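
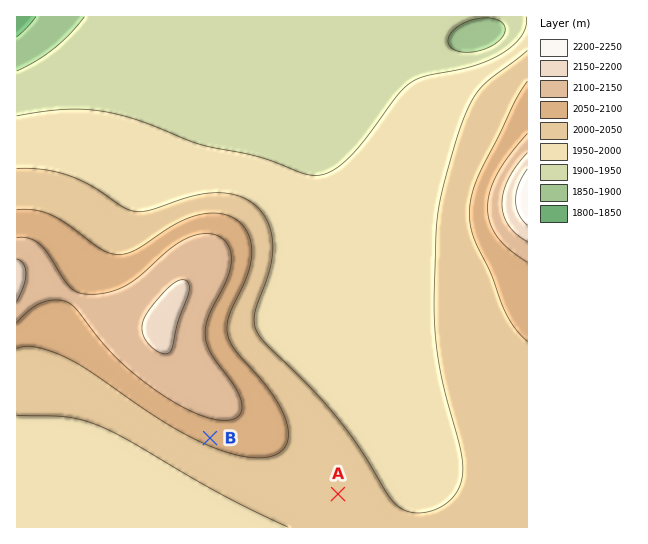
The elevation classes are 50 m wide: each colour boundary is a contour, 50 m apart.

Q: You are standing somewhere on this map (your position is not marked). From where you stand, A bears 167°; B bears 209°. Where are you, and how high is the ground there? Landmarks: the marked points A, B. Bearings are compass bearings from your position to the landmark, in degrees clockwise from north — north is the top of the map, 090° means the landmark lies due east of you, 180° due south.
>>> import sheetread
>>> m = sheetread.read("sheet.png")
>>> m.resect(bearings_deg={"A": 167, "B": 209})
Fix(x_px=291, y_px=291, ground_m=1970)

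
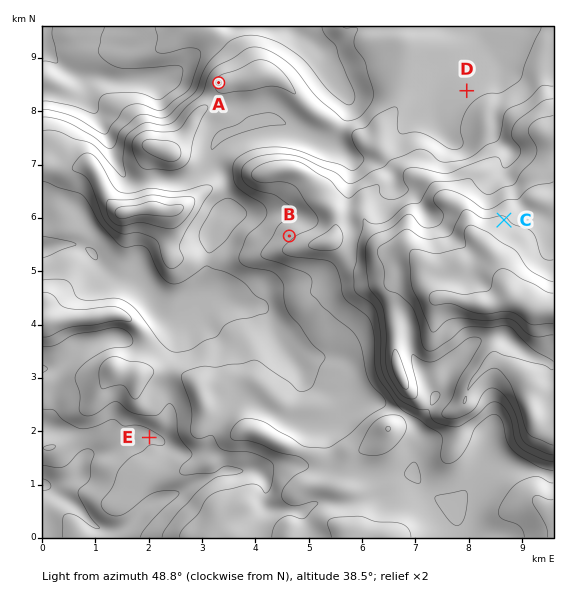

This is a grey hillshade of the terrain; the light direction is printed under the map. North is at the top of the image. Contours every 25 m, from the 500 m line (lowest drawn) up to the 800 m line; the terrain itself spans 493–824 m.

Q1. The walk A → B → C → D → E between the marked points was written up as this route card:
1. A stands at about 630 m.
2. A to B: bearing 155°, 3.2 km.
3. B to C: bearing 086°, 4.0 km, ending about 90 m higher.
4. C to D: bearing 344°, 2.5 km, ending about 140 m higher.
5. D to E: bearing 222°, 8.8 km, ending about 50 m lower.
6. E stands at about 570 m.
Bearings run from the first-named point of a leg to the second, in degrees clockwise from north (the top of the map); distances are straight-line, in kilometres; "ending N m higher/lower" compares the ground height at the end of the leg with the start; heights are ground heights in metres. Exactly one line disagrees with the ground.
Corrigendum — Line 4: it should read "ending about 140 m lower".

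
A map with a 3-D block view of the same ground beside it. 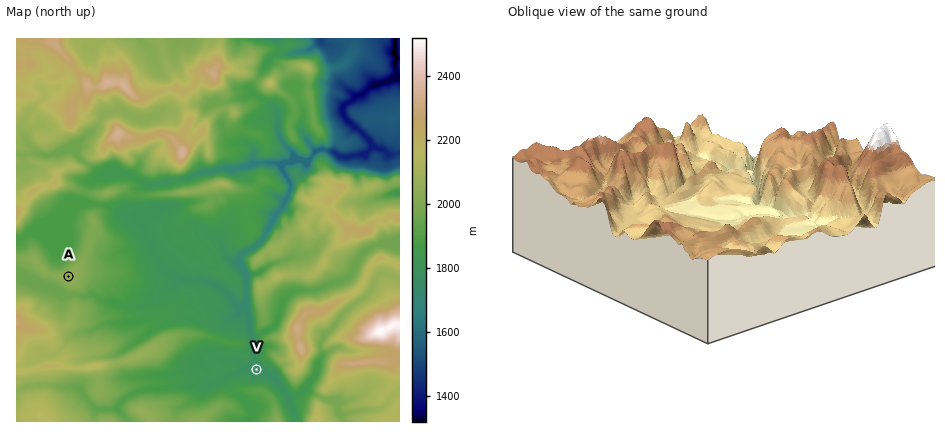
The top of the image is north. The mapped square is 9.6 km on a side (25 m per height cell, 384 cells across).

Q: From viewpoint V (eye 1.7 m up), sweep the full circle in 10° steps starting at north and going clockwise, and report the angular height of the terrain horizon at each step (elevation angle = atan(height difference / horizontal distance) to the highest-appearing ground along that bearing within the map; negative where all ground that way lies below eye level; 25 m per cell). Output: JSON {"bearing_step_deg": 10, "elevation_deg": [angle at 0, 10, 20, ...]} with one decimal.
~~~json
{"bearing_step_deg": 10, "elevation_deg": [8.1, 9.3, 12.2, 14.0, 19.5, 21.9, 24.4, 24.3, 21.2, 22.2, 18.5, 11.7, 11.6, 11.8, 6.5, 11.5, 14.7, 15.8, 15.9, 15.4, 14.2, 12.2, 9.7, 8.7, 8.3, 6.7, 3.9, 5.1, 6.0, 5.8, 5.4, 6.8, 7.4, 7.6, 6.2, 4.0]}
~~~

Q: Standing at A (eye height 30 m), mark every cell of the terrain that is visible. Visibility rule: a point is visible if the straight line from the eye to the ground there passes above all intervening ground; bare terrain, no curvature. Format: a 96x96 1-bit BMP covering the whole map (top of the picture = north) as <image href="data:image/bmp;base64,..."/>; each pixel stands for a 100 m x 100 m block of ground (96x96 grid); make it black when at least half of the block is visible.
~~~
<image width="96" height="96" href="data:image/bmp;base64,Qk2+BAAAAAAAAD4AAAAoAAAAYAAAAGAAAAABAAEAAAAAAIAEAAATCwAAEwsAAAIAAAAAAAAA////AAAAAAAAAAAAAAAAAcDgB/gAAAAAYAAAAcDgD+AAAAAB4AAAAIDwAAAAAAADwAAAAIHwYAAAAAAAAAAAAIHwAAAAAAAAAAAAAYPwAAAAAAAAAAAAAwH4AAAAAAAAAAAABgAYAAAAAAAAAAAAAAwMAAAAAAAAAAAAAAwAAAAAAAAAAAAAABwAAAAAAAAAAAAAADwAAAAAAAAAAAAAADwAAAAAB8AAAAAAAH4AAAAB//8AAAAAAf4AAAAAMD/wAAAAB/4AAAAAPAA+AAAAB/4AAAAAH/APgAAAA/8AAAAAH/8HwAAAA/4AAAAAH/+D8AAHh/4AAAAAM//g+AAfz/4AAQAAcH/4fgB/n/4AA8AA8A//P///mP4AA+A/+AP/j///mD4AAeD//+Af5//HnD4AAOz//zwH///znB4AAGb////////wHB8AACf////////4HA+AAAf////////4PA/MAAf////////wOAfOAAP///7////wOAHPgAP//x/////jOAAD4AD/+B/////HOAAAeAD//7////+POAAAHAD///////9/PgAABgD////////+P4AAAgD////9///+H4AAAQDj7//4f//8N4BgAQDn5//4P//4MO3wAQDn///wP//wcB34AIDv///wP//geAB4AGAP//fwP//AeAAcACAP///8f//EH4AMAAAH///////PDwAHAAAP///j//+PwyADwAAP//8B//+/wfADwAAP//wA////4fCD4gD///gA////8PeD5gD///gA////8HcB4AD///AA////4CcLwAD///AB////4CePgAD//+AB////4CfPAAD//wAB///PwAfuAAB//wAB//+H4A/+AAA//4AD//+D7g/+AAAf/8AP//+B/Af8AAAf//+f///h+AccAAAP//P4Af//8AM/gAAH/gAwAAP8AEM/gAAAeAAAAABwAAM/gAAAAAAAAAAAAAD4AAAAAAAB/gAAAABwAAAAH+AB/+AAAAAwAAAAD/AB/8AAAAAQAAAAADgP/8AAAAAQAAAAAD8b/8OAAAAAAAAAAH/z/8OAAAAAAAAAAA///8EAAAAAAAAAAA//74EAAAAAAAAAAAf//wAAAAAAAAAAAAP//wAAAAAAAAAAAADwPgAAAAAAAAAAAAAAAAAAAAAAAAAAHwAAAAAAAAAAAAAAH+AAAAAAAAAAAAAAPPAAAAAAAAAAAAAAOAAAAAAAAAAAAAAAOeAAAAAAAAAAAAAAIfgAAAAAAAAAAAAAAfgAAAAAAAgAAAAAAf4AAAAAAAgAAAAAAP4AAAAAAACAAAAAAP8AAAAAAACAAAAAAP/AAAAAAACAAAAAAMPgAAAAAACAAAAAAAAAAAAAAABAAAAAAAAAAAAAAABAAAAAAAAAAAAAAABAAACAAAAAAAAAAAAAAAAAAAAAAAAAAAAAAAAAAAAAAAAAAAAAAAAAEAAAAAAAAAAAAAAA4AAAAAAAAAAAAAAA4AAAAAAAAAAAAAABwAAAAAAAAAAAAAAAAAAAAAAAAAAAAAA="/>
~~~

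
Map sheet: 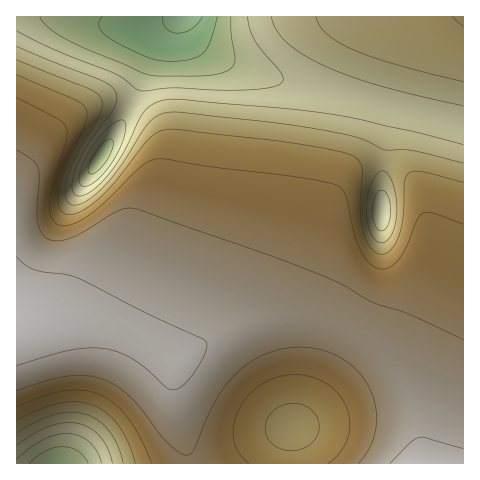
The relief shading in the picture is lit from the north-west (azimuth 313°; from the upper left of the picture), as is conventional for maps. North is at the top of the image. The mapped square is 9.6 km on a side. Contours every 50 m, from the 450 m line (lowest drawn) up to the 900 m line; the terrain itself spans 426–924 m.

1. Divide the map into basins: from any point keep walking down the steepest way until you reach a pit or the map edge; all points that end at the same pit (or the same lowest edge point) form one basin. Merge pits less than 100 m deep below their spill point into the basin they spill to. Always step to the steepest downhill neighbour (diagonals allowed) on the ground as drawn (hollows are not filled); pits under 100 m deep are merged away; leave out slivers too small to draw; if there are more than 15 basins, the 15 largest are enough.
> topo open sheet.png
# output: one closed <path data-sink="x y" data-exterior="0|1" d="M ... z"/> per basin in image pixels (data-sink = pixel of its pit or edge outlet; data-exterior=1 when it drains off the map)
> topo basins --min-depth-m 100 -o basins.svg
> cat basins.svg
<path data-sink="186 17" data-exterior="1" d="M463 16l-446 0-1 306 64 0 26 4 38 16 32 22 33-25 35-15 39-6 21 1 23 5 26 10 18 12 30 31 9 16 8 24 3 13 0 33 42 1z"/><path data-sink="292 427" data-exterior="0" d="M290 318l-31 2-31 10-33 18-18 17-3 11 1 27 7 31 10 29 228 1 1-34-4-18-9-23-14-21-23-22-25-15-28-9z"/><path data-sink="57 463" data-exterior="1" d="M80 322l-59 0-5 1 0 140 176 1-10-30-8-39 0-19 4-12-23-16-25-14-24-8z"/>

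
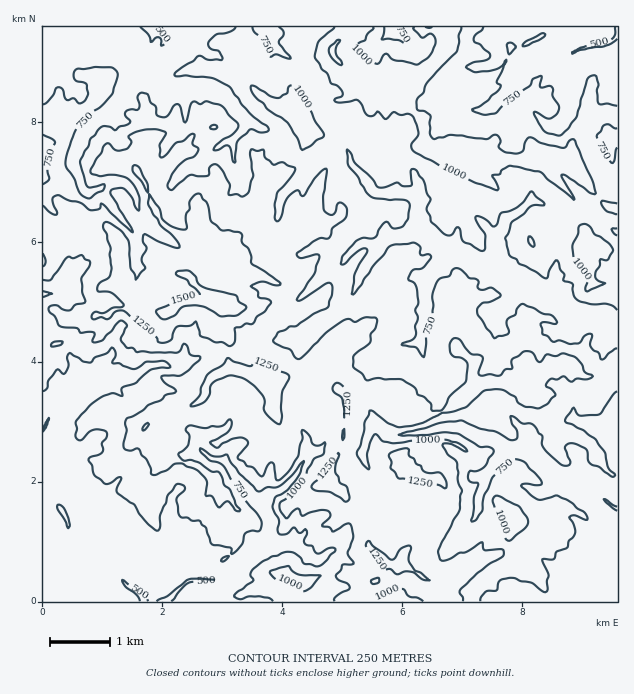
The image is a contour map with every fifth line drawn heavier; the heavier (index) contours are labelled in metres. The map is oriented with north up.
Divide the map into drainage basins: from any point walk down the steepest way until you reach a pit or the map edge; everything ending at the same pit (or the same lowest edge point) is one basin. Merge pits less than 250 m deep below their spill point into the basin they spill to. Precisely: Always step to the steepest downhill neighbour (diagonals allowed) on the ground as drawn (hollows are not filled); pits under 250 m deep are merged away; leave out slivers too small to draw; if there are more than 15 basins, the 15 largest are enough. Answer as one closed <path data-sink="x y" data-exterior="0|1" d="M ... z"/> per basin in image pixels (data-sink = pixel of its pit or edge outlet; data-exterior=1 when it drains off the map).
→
<path data-sink="617 330" data-exterior="1" d="M397 72l-9 0-9 5-18 0-15 21-18 4-11 10-19 6 8 14-4 27-7 9-20 14-10 3-15 25-16 12-3 13-7 12 7 8 3 9-19 11-23 5 7 8 11 9 0 4 4 4 10 4-6 12 0 4 10 11 2 4 0 29 9 1 32 12 7-4 27 4 4-3 7-11 6-2 6 6 18 28 30-4 6 4 16 19 5 1 12 0 28-8 9-5 23-19 10-5 42 3 5-8 12-4 10-9 14 0 19 12 9-1 8-5 14-11 0-78-26 1 0-7-6-15 0-12 4-6-6-15-2-15-9-15-40-43-6 5-13 0-59-11-10 3-15-2-4-3-2-6-1-21-12-11-6-10 0-11 6-4z"/><path data-sink="164 601" data-exterior="1" d="M44 218l-2 1 0 382 319 1 8-10 5-10 7-8 5-10-8-11-9-7 1-27-7-23-8-6-8 0-6 2-14-8 1-10 14-29 3-28 0-21-17-24-3-4-6-2-14 16-12 0-6-4-9 0-7 4-32-12-9 0-2-7 2-23-2-4-10-11 5-17-27-8-15 4-15 8-20-4-21-16-5-9 0-39-3-7-8-10-24-6-9 1-18 10z"/><path data-sink="148 27" data-exterior="1" d="M349 26l-306 0-1 191 7 4 9 11 18-10 9-1 24 6 8 10 3 7 0 39 5 9 21 16 20 4 15-8 10-4 20 4-1-7-11-9-7-8 23-5 19-11-3-9-7-8 7-12 3-13 16-12 15-25 10-3 20-14 7-9 4-27-8-14 19-6 11-10 18-4 14-20-7-7-6-1-14-15-1-4 2-6 16-12z"/><path data-sink="617 508" data-exterior="1" d="M617 360l-18 14-9 3-10-3-12-9-14 0-10 9-12 4-5 8-42-3-10 5-23 19-37 13-17-1-12-16-10-7-30 4-2 39-5 15-11 20-1 10 14 8 6-2 8 0 8 6 7 23-1 27 9 7 8 11 17 0 22 16 23 7 3 15 166 0z"/><path data-sink="617 28" data-exterior="1" d="M617 26l-163 0-4 8 0 11-4 9-25 24-16 10 0 11 3 6 15 15 3 27 8 5 21-3 59 11 13 0 4-3 4-8 21 3 6 3 10 0 20 37 15 14 10 3z"/><path data-sink="391 28" data-exterior="0" d="M452 26l-102 0 0 7-12 8-6 10 1 4 14 15 6 1 8 6 18 0 9-5 9 0 10 10 6 1 8-5 25-24 4-9z"/><path data-sink="617 232" data-exterior="1" d="M539 149l-5 1 0 7 14 12 28 33 6 11 2 15 6 16 3 0 12 6 12 1 1-41-11-4-15-14-20-37-10 0z"/><path data-sink="392 601" data-exterior="1" d="M403 564l-18 0-4 10-7 8-5 10-7 9 88 0-2-14-23-7z"/>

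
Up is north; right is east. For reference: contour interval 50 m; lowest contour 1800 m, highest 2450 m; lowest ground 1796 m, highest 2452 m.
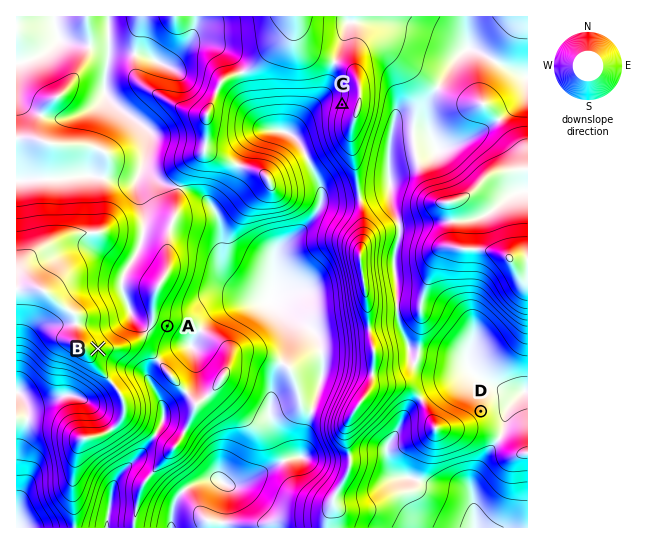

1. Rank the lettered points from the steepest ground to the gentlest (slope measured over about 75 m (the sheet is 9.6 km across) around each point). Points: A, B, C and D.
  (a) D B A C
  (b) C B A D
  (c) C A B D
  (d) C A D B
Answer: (c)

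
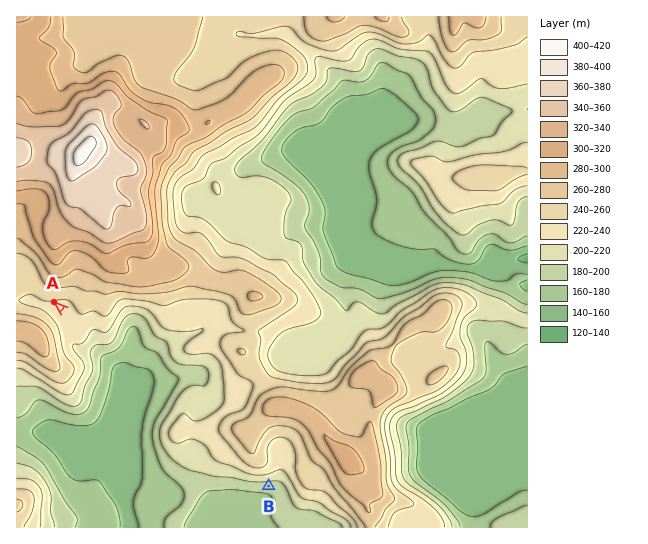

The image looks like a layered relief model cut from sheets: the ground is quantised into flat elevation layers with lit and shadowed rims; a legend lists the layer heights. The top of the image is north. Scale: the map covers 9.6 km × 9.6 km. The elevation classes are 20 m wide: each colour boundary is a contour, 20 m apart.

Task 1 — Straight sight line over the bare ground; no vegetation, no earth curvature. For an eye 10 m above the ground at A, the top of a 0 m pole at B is out of sight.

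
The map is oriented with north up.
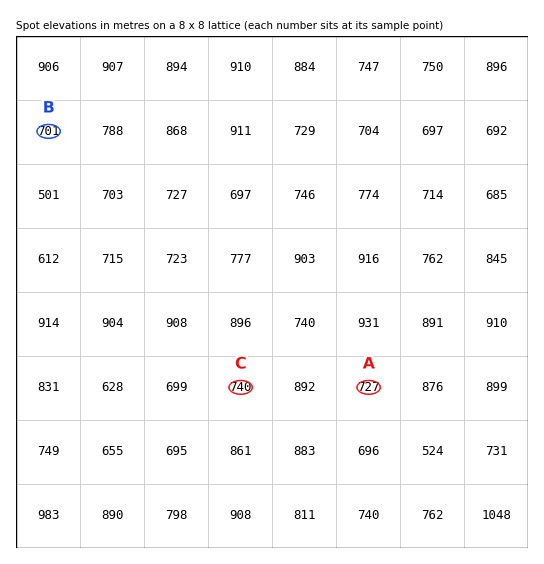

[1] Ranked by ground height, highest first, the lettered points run C A B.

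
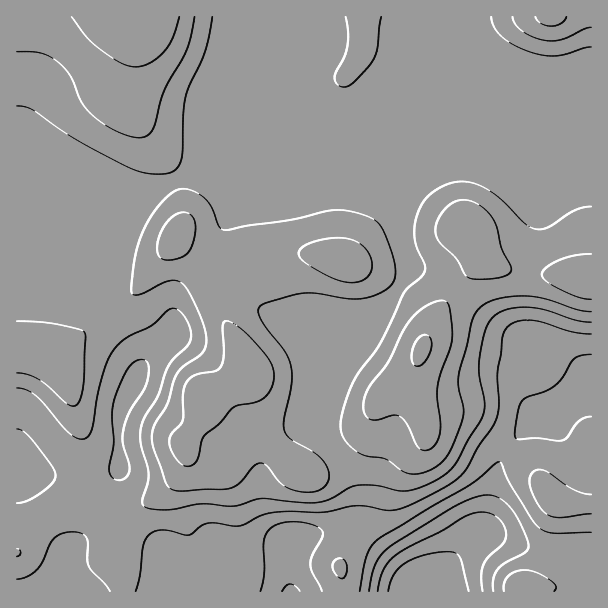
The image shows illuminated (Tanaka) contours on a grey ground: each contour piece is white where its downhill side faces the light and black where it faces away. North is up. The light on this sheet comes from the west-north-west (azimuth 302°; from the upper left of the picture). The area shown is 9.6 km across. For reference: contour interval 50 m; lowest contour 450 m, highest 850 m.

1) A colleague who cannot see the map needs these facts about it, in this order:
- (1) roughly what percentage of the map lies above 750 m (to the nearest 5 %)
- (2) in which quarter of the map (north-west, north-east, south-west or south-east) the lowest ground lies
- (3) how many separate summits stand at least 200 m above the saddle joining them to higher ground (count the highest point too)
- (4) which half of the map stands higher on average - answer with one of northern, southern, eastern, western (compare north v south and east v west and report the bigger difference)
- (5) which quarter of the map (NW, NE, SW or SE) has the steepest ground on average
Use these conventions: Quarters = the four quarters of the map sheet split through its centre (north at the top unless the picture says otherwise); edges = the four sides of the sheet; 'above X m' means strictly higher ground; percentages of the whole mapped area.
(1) Roughly 35 % of the ground is higher than 750 m.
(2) Look to the south-east quarter for the lowest ground.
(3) Counting only tops that stand 200 m proud, the map has 1 summit.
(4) On average the northern half of the map is the higher ground.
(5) The steepest ground, on average, is in the south-east quarter.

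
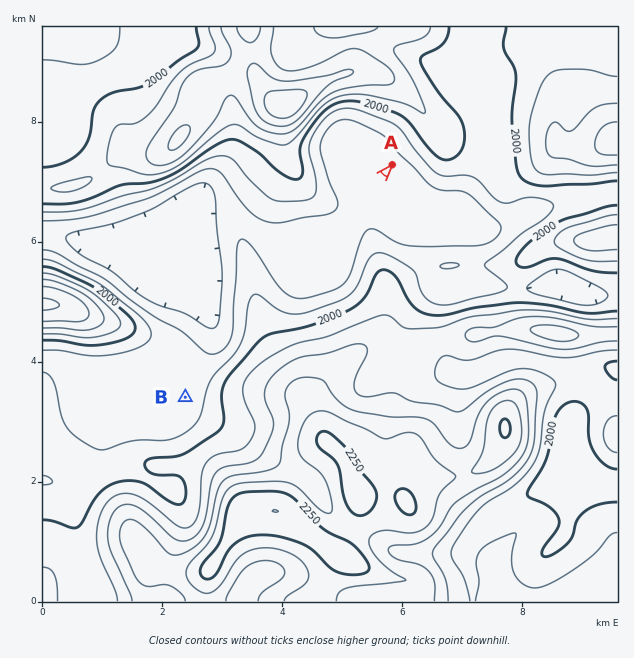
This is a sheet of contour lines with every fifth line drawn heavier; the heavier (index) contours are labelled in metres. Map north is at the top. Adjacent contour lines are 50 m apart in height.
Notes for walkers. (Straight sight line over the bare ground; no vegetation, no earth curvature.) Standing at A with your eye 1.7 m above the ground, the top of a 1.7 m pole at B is out of sight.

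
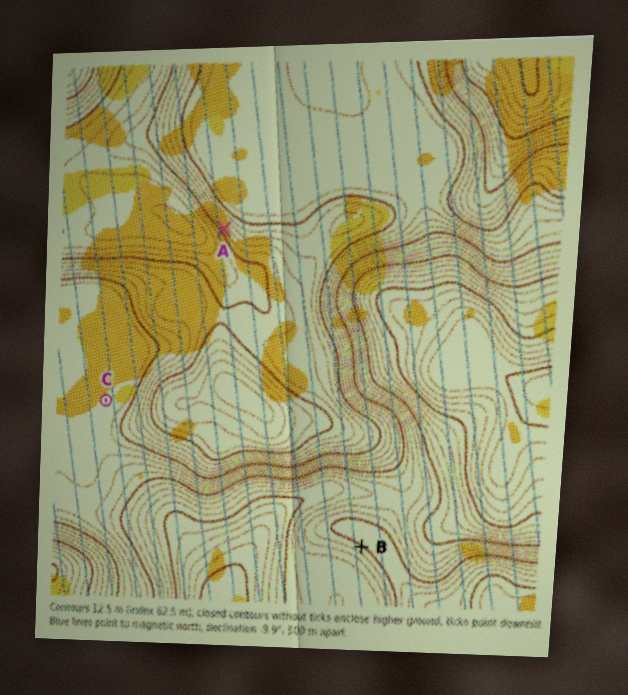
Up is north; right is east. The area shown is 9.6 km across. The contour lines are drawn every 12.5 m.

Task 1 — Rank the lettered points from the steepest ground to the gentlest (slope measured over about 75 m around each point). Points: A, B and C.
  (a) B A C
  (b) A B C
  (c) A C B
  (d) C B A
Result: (b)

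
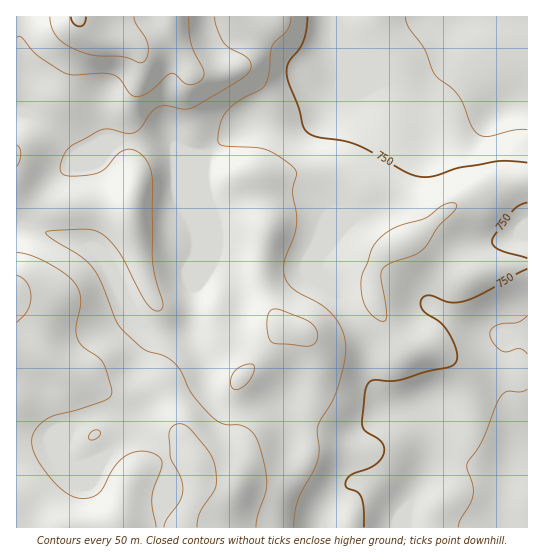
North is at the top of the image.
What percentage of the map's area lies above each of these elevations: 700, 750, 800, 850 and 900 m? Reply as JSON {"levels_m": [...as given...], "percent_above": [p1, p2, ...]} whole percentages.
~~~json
{"levels_m": [700, 750, 800, 850, 900], "percent_above": [93, 75, 56, 33, 13]}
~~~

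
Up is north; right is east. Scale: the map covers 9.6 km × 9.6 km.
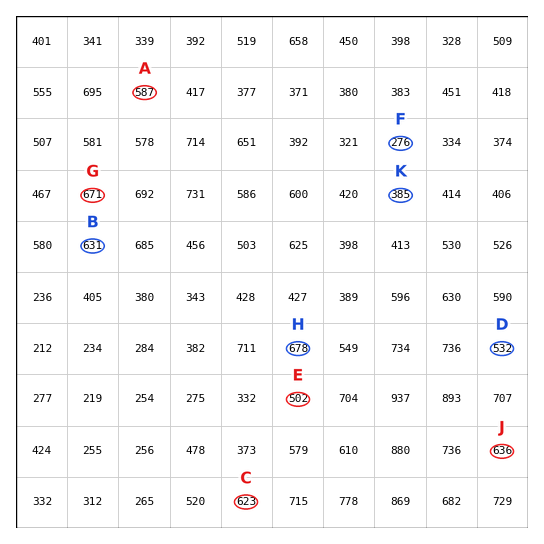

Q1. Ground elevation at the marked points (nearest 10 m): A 590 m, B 630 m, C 620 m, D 530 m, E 500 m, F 280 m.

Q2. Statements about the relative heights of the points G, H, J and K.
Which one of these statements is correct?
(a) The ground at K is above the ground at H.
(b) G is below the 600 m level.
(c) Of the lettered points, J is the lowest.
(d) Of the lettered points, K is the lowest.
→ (d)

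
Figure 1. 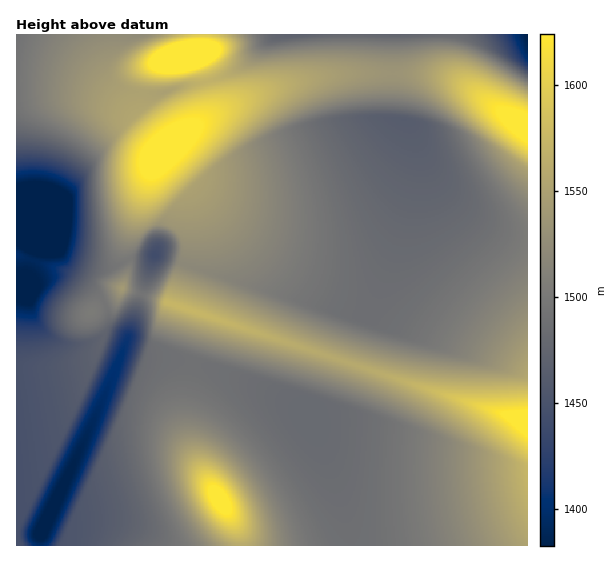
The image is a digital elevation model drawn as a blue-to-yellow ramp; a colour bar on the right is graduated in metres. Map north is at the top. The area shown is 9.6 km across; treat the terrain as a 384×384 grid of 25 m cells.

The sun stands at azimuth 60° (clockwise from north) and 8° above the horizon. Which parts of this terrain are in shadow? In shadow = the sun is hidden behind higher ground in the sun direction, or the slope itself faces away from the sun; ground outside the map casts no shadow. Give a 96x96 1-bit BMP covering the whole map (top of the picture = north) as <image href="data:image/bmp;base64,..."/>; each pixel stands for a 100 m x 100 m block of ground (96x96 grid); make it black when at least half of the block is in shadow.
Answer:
<image width="96" height="96" href="data:image/bmp;base64,Qk2+BAAAAAAAAD4AAAAoAAAAYAAAAGAAAAABAAEAAAAAAIAEAAATCwAAEwsAAAIAAAAAAAAA////AAAAAAADAAAAAAAAAAAAAAADAAAA/gAAAAAAAAADgAAD/gAAAAAAAAABgAAH/gAAAAAAAAABwAAP/gAAAAAAAAABwAAP/AAAAAAAAAAA4AAP/AAAAAAAAAAA4AAP+AAAAAAAAAAAcAAP+AAAAAAAAAAAcAAH8AAAAAAAAAAAOAAH4AAAAAAAAAAAOAADwAAAAAAAAAAAHAAAAAAAAAAAAAAAHAAAAAAAAAAAAAAAHgAAAAAAAAAAAAAADgAAAAAAAAAAAAAADwAAAAAAAAAAAAAABwAAAAAAAAAAAAAAB4AAAAAAAAAAAAAAA4AAAAAAAAAAAAAAA8AAAAAAAAAAAAAAA8AAAAAAAAAAAAAAAcAAAAAAAAAAAAAAAeAAAAAAAAAAAAAAAOAAAAAAAAAAAAAAAPAAAAAAAAAAAAAAAHAAAAAAAAAAAAAAAHgAAAAAAAAAAAAAAHgAAAAAAAAAAAAAADgAAAAAAAAAAAAAADwAAAAAAAAAAAAAABwAAAAAAAAAAAAAAB4AAAAAAAAAAAAAAB4AAAAAAAAAAAAAAA4AAAAAAAAAAAAAAA8AAAAAAAAAAAAAAA8AAAAAAAAAAAAAAB+AAAAAAAAAAAAAAB+AAAAAAAAAAAAAAB/AAAAAAAAAAAACAB/AAAAAAAAAAAAEAA/AAAAAAAAAAAAAAA/gAAAAAAAAAAAAAAfgAAAAAAAAAAAAAAPgAAAAAAAAAAAAAAHwAAAAAAAAAAAAAABgAAAAAAAAAAAAAAAQAAAAAAAAAAAAAAAQAAAAAAAAAAAAAAAAAAAAAAAAAAAAAAAIAAAAAAAAAAAAAAAIAAAAAAAAAAAAAAAYAAAAAAAAAAAAAAA8AAAAAAAAAAAAAAA+AAAAAAAAAAAAAAB+AAAAAAAAAAAB4AB+AAAAAAAAAAAD+AB+AAAAAAAAAAAH/gB8AAAAAAAAAAAP/wA4AAAAAAAAAAAP/4AAAAAAAAAAAAAP/8AAAAAAAAAAAAAP/8AAAAAAAAAAAAAP/+AAAAAAAAAAAAAH/+AAAAAAAAAAAAAD/+AAAAAAAAAAAAAB//AAAAAAAAAAAAAA//AAAAAAAAAAAAAAf/AAAAAAAAAAAAAAP/AAAAAAAAAAAAAAD+AAAAAAAAAAAAAAB+AAAAAAAAAAAH8AAeAAAAAAAAAAB/8AAMAAAAAAAAAAH/8AAAAAAAAAAAAAP/8AAAAAAAAAAAAA//wAAAAAAAAAAAAB//gAAAAAAAAAAAAD//AAAAAAAAAAAAAH/8AAAAAAAAAAAAAP/4AAAAAAAAAAAAAP/wAAAAAAAAAAAAAD/AAAAAAAAAAAAAAB8AAAAAAAAAAAAAAAAAAAAAAAAAAAAAAAAAAAAAAAAAAAAAAAAAAAAAfAAAAAAAAAAAAAAAf4AAAAAAAAAAAAAAP8AAAAAAAAAAAAAAH8AAAAAAAAAAAAAABgAAAAAAAAAAAAAAAAAAAAAAAAAAAAAAAAAAAAAAAAAAAAAAAAAAAAAAAAAAAAAAAAAAAAAAAAAAAAAAAAAAAAAAAAAAA="/>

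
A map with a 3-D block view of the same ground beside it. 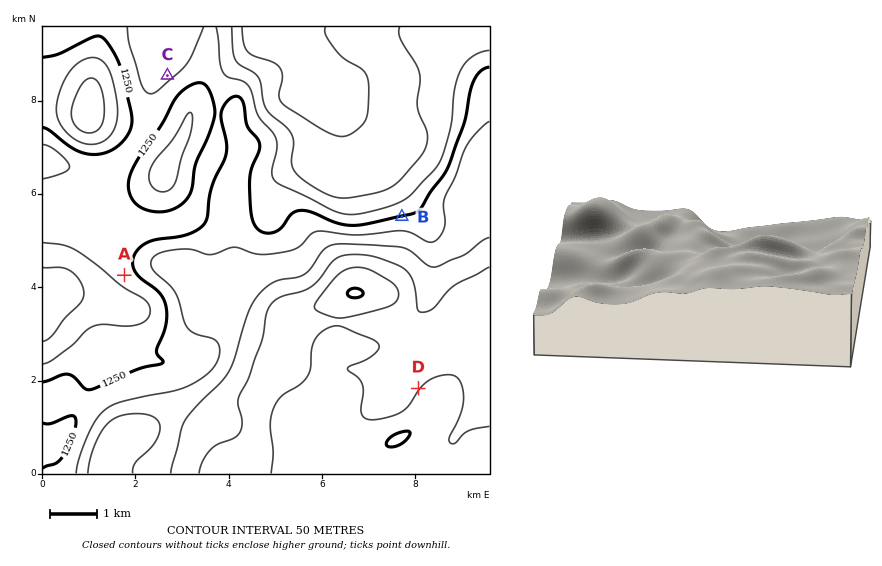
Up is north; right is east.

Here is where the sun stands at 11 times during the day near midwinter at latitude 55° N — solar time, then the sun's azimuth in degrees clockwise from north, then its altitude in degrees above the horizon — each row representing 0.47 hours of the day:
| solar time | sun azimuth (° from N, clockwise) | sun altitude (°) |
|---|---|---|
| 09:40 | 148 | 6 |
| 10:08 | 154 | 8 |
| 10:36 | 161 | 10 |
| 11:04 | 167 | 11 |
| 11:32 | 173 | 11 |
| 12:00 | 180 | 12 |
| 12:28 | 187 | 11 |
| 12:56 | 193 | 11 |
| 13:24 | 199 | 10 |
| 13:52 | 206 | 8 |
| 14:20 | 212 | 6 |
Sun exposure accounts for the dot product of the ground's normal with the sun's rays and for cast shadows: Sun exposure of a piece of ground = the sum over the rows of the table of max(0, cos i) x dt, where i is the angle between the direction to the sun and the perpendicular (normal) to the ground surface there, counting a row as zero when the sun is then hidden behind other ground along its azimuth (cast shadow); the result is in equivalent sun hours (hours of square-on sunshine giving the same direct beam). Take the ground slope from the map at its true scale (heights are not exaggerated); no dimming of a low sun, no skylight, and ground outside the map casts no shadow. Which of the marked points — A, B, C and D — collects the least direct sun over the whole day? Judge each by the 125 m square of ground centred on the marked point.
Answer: B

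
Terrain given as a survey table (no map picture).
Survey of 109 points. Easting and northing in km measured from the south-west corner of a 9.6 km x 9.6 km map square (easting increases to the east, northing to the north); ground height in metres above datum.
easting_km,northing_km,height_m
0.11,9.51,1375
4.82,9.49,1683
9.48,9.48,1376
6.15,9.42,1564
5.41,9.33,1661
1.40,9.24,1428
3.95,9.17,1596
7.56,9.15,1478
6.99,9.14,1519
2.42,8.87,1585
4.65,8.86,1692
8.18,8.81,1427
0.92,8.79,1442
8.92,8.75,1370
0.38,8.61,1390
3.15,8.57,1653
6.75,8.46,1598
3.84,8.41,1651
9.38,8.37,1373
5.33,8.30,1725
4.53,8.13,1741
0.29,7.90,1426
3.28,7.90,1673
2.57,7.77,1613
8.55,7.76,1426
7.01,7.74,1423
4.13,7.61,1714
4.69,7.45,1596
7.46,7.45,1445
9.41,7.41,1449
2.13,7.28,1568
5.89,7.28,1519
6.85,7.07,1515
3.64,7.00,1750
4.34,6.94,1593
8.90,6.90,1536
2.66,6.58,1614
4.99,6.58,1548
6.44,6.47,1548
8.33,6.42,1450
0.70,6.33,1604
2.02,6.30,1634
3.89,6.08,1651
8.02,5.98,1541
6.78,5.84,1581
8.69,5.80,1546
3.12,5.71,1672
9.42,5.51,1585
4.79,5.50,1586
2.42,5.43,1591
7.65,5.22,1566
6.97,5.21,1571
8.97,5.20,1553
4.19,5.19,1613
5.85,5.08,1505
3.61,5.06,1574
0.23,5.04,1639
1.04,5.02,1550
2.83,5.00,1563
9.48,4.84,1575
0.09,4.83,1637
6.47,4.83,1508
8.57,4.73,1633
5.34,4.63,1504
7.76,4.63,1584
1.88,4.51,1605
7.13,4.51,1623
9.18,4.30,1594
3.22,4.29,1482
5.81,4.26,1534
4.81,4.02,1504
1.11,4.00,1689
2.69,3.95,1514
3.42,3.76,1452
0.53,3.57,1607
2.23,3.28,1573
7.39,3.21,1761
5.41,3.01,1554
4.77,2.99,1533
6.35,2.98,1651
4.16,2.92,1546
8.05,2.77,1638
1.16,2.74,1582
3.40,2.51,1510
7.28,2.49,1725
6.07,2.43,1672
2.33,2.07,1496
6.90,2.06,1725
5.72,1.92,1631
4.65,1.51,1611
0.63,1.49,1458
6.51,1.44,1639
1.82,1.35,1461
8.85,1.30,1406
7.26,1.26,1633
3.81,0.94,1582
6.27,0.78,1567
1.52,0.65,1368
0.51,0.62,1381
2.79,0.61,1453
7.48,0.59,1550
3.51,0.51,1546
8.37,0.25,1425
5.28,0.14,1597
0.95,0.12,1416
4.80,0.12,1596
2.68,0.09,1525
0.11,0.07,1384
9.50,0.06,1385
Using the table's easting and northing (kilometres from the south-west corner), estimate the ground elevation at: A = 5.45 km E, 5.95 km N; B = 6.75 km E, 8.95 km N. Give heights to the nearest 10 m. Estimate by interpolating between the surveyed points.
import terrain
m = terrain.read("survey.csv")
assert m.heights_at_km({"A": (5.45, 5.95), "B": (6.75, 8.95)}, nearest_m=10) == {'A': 1570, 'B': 1540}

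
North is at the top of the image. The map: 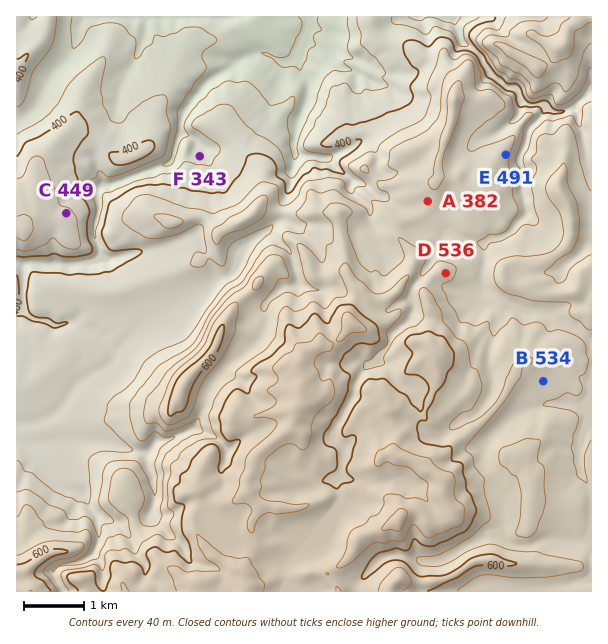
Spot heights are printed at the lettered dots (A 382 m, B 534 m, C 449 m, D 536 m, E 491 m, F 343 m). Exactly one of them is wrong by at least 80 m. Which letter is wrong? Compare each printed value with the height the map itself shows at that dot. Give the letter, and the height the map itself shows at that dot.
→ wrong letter A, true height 502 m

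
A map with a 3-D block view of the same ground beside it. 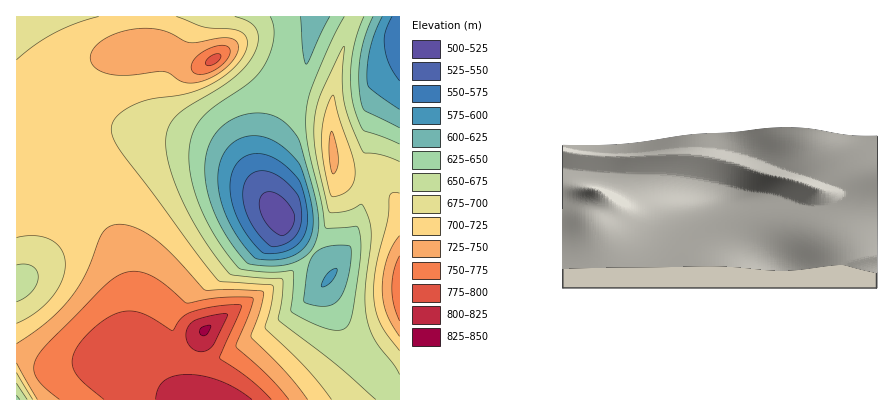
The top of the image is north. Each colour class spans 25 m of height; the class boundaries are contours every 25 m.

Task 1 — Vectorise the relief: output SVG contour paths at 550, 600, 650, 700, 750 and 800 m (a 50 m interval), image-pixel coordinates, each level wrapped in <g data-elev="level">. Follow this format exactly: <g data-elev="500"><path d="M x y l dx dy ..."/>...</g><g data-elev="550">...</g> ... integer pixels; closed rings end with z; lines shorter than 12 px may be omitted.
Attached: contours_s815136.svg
<g data-elev="550"><path d="M272 247l-8-6-10-13-7-12-4-14 0-10 2-10 5-7 8-4 12 1 12 7 14 14 5 11 0 18-4 12-11 9z"/></g><g data-elev="600"><path d="M322 287l0-5 5-8 5-4 5-2-1 6-4 8-6 4z"/><path d="M262 260l-9-4-19-26-11-22-5-22 1-20 6-14 11-12 14-4 12 1 12 4 12 9 12 11 4 8 5 17 6 28 0 12-2 10-4 8-5 6-8 6-10 3z"/><path d="M400 109l-27-19-6-6 0-16 3-18 5-18 7-16"/></g><g data-elev="650"><path d="M400 144l-36-14-10-22-3-22 0-24 5-24 8-22"/><path d="M344 16l-14 27-18 45-5 14-1 18 2 28 13 52 4 28 31-2 2 2 2 8 0 24-8 56-6 11-8 3-20-5-27-13 2-30-1-11-28 1-22-2-4-2-16-22-14-22-10-22-7-22-2-28 2-12 3-11 6-9 8-8 40-28 14-16 8-14 4-14 0-12-4-12"/></g><g data-elev="700"><path d="M331 400l-26-34-40-38 7-26 1-16-55-6-94-124-11-18-2-8 2-8 5-6 7-6 21-10 38-6 22-7 23-15 9-8 6-10 3-6 0-8-2-4-5-4-8-3-28-2-28-11"/><path d="M16 373l17 27"/><path d="M16 238l20-2 16 4 6 5 4 5 3 14-3 18-10 16-16 15-20 10"/><path d="M332 196l10-1 7-5 5-8 1-10-3-16-13-38-5-22-2-1-8 21-3 24 4 30 5 22z"/><path d="M400 193l-8 0-3 3-1 22-12 46-2 28 1 16 4 14 7 12 14 17"/><path d="M99 16l-23 8-22 9-18 11-20 16"/></g><g data-elev="750"><path d="M289 400l-21-24-32-30 15-36 2-10 0-2-33-1-34 6-30-25-12-5-10-2-14 3-14 10-57 58-12 14-3 10 2 10 8 10 16 14"/><path d="M400 256l-6 14-2 18 2 16 6 17"/><path d="M199 74l11-2 12-8 8-10-1-6-5-3-8 1-10 4-8 6-5 6-2 6 2 4z"/></g><g data-elev="800"><path d="M252 400l-16-11-16-8-16-5-16-2-14 2-10 4-6 8-2 12"/><path d="M198 352l8-1 7-5 14-28-1-4-28 5-5 3-4 4-3 8 1 8 5 6z"/></g>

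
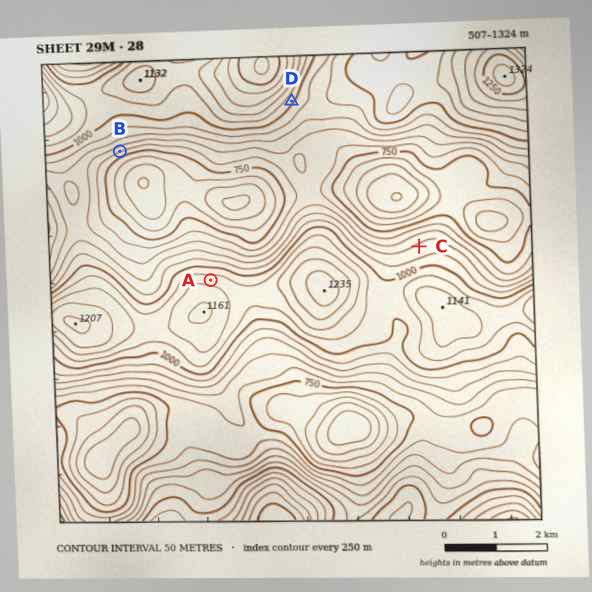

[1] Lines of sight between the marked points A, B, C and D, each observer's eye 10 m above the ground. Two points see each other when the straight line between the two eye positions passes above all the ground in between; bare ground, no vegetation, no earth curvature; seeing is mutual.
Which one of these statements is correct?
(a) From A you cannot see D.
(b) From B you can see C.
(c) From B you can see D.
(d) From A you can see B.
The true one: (d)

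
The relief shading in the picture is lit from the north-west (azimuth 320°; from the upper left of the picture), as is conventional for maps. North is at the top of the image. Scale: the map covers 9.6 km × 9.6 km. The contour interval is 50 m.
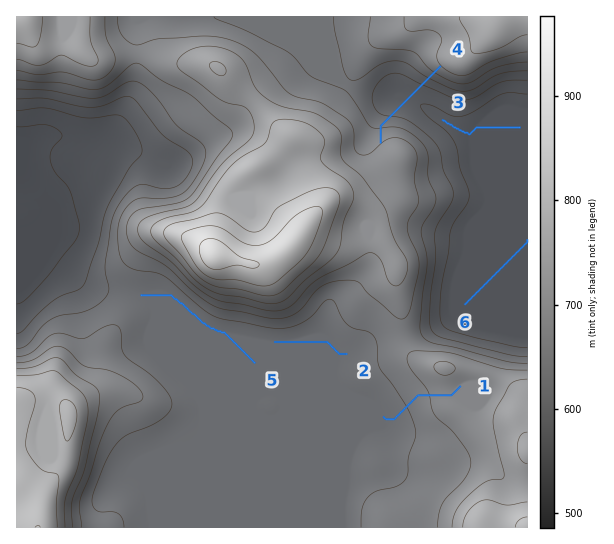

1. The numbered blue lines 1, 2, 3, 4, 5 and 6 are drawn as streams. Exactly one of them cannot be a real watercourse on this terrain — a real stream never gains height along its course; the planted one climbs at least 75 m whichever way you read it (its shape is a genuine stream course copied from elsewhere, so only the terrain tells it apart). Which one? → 4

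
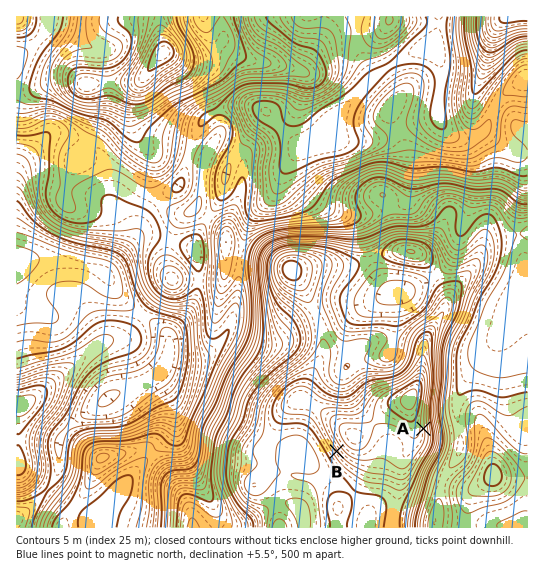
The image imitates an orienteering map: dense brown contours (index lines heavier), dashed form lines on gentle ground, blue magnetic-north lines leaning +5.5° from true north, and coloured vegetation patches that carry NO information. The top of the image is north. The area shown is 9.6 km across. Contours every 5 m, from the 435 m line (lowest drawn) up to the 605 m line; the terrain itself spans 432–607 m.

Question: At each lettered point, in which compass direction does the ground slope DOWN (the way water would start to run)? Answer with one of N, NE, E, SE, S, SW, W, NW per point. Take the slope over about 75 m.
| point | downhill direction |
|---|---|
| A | E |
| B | SW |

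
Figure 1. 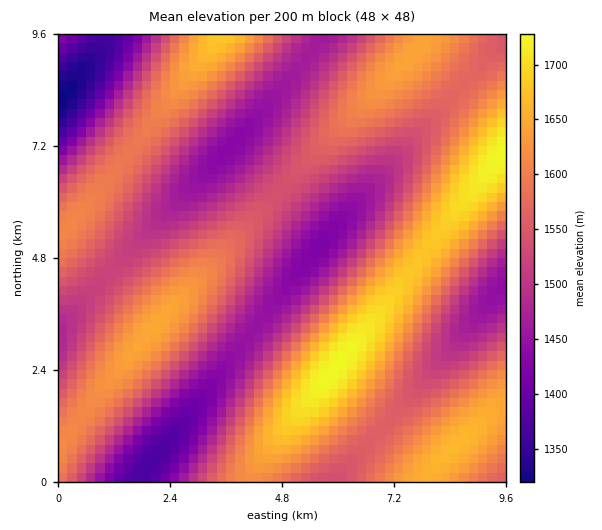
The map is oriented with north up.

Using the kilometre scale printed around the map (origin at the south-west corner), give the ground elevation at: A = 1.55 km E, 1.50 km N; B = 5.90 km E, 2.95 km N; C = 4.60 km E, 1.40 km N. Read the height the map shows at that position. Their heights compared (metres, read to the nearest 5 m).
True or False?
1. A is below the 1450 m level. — False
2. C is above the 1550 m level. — True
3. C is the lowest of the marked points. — False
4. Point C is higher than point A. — True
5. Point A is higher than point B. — False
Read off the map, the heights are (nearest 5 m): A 1530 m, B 1705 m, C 1665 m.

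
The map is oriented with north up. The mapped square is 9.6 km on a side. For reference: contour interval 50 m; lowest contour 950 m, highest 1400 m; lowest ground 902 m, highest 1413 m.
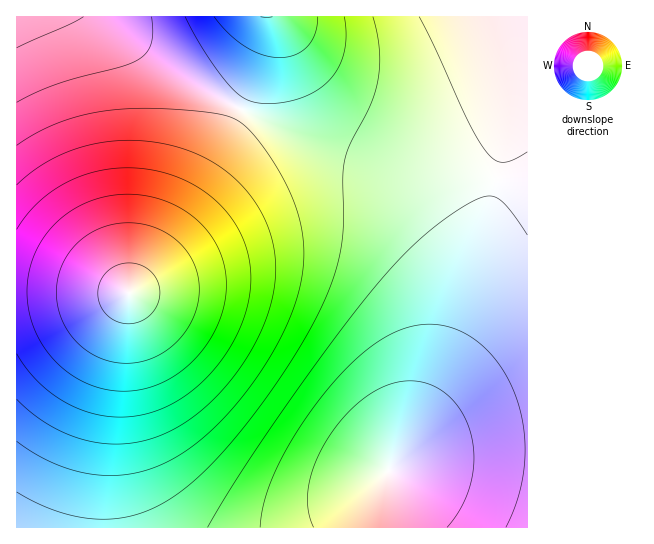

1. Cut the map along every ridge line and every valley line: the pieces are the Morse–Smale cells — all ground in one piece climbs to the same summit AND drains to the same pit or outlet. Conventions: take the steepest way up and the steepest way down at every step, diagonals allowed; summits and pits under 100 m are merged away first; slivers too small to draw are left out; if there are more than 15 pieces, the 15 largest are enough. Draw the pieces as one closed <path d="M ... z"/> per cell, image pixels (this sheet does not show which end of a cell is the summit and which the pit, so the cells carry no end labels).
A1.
<path d="M527 16l-27 1 4 14 4 38 0 36-7 54-26 108-35 99-1-1 22-66 12-50 2-39-6-12-14-11-12-6-113-33-48-19-40-20-63 109-50 75-113 0 1 235 511-1z"/><path d="M102 16l-86 1 1 275 112 1 15-20 45-72 52-91-35-19-48-31z"/><path d="M499 16l-229 0-5 37-9 26-15 30 41 20 48 19 113 33 12 6 14 11 6 12-2 39-12 50-17 51 1 3 14-36 24-78 21-96 4-38 0-36-4-38z"/><path d="M269 16l-166 1 55 43 55 35 28 14 15-30 9-26 4-20z"/>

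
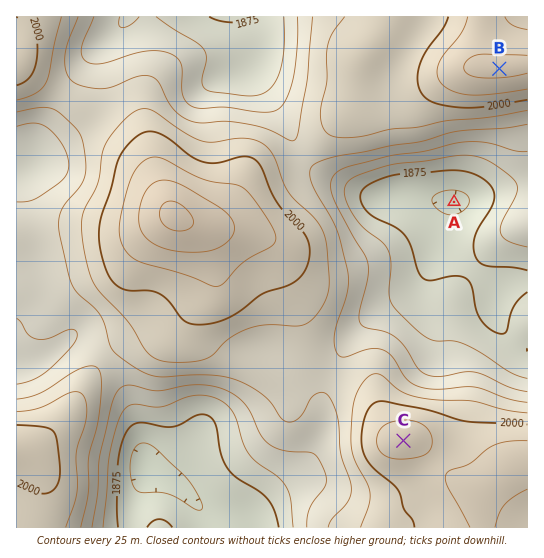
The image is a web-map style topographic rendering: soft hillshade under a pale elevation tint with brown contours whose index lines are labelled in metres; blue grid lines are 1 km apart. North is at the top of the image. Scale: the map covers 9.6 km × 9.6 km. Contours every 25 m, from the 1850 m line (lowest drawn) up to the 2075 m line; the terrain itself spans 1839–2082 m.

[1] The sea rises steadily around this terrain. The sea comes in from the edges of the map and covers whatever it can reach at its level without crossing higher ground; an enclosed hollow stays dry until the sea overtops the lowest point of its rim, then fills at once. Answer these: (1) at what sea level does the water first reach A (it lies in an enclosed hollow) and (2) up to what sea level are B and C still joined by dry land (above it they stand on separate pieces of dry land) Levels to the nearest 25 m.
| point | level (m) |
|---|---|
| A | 1875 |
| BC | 1950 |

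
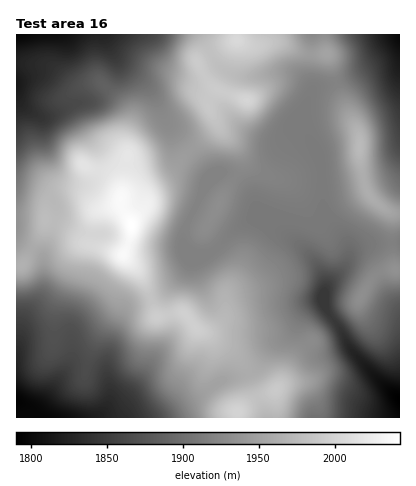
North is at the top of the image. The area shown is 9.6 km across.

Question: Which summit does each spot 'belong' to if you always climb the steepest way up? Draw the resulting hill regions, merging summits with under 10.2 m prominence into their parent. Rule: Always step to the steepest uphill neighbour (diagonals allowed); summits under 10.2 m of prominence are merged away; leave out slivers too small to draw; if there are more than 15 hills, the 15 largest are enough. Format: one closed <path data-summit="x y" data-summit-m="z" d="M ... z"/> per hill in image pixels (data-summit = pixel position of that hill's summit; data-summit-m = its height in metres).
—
<path data-summit="132 226" data-summit-m="2043" d="M104 34l-88 0 0 384 80 0 4-2 5-6 5-12-3-22 0-18 3-14 4-14 10-18 12-9 28-10 20-21 6-11 26-12 18-18 12-9 8-4 9 0-5-4-8-22-12-14-8-4-8-1-19 17 7-16-1-2-42-48-7-18-10-18-32-28z"/><path data-summit="186 314" data-summit-m="1996" d="M260 218l-6 0-8 4-12 9-18 18-26 12-6 11-20 21-28 10-12 9-10 18-7 28 3 40-5 12-7 8 64-1 34-19 24-17 34-10 15-21 23-18 9-16 9-8 12-6 3 2 0-22-11-22-18-18z"/><path data-summit="246 100" data-summit-m="2002" d="M198 34l-94 0 14 26 32 28 10 18 7 18 42 48 1 2-6 14 20-16 14 6 12 14 8 22 42 32 14 14 10 18 2 11 19-23 4-14-4-12-14-16-7-14-2-40-3-14-9-16-13-16 14-30-1-8-8-9-12-5-12 0-24 5-22-3-8-4-8-8z"/><path data-summit="360 146" data-summit-m="1975" d="M400 51l-4 5-22 8-28 15-32 10-17 33 22 34 3 14 2 40 7 14 14 16 4 12-1 7 8-10 10-4 34-3z"/><path data-summit="238 412" data-summit-m="2000" d="M322 302l-12 6-9 8-9 16-18 13-20 26-32 9-26 18-36 20 240 0 0-20-30-26-20-25-6-1-10 4-12 1-11-7-7-16 4-10 17-12z"/><path data-summit="396 270" data-summit-m="1934" d="M400 243l-30 1-14 5-6 5-7 16-18 20 0 18 17 24 9 18 19 22 28 26z"/><path data-summit="236 40" data-summit-m="2005" d="M400 34l-202 0 18 28 8 8 20 7 46-5 12 5 8 9 2 6 6-5 28-8 28-15 22-8 4-6z"/>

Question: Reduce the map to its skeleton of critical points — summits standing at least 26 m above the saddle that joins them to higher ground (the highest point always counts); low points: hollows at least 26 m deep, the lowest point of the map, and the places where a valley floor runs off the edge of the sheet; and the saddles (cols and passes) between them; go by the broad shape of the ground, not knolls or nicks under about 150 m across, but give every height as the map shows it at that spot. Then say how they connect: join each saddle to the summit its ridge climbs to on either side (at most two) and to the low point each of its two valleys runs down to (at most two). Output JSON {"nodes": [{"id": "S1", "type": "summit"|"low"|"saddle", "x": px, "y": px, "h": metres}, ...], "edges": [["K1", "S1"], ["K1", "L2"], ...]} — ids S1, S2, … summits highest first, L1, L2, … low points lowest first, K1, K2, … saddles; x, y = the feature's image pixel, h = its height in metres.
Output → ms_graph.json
{"nodes": [
{"id": "S1", "type": "summit", "x": 132, "y": 226, "h": 2043},
{"id": "S2", "type": "summit", "x": 236, "y": 40, "h": 2005},
{"id": "S3", "type": "summit", "x": 238, "y": 412, "h": 2000},
{"id": "S4", "type": "summit", "x": 360, "y": 146, "h": 1975},
{"id": "L1", "type": "low", "x": 400, "y": 400, "h": 1790},
{"id": "L2", "type": "low", "x": 16, "y": 402, "h": 1793},
{"id": "L3", "type": "low", "x": 16, "y": 34, "h": 1795},
{"id": "L4", "type": "low", "x": 400, "y": 36, "h": 1799},
{"id": "K1", "type": "saddle", "x": 248, "y": 372, "h": 1960},
{"id": "K2", "type": "saddle", "x": 32, "y": 248, "h": 1958},
{"id": "K3", "type": "saddle", "x": 192, "y": 150, "h": 1945},
{"id": "K4", "type": "saddle", "x": 336, "y": 82, "h": 1920},
{"id": "K5", "type": "saddle", "x": 392, "y": 242, "h": 1917}],
"edges": [["K1", "S1"], ["K1", "S3"], ["K1", "L1"], ["K1", "L2"], ["K2", "S1"], ["K2", "L2"], ["K2", "L3"], ["K3", "S1"], ["K3", "S2"], ["K3", "L1"], ["K3", "L3"], ["K4", "S2"], ["K4", "S4"], ["K4", "L1"], ["K4", "L4"], ["K5", "S1"], ["K5", "S4"], ["K5", "L1"]]}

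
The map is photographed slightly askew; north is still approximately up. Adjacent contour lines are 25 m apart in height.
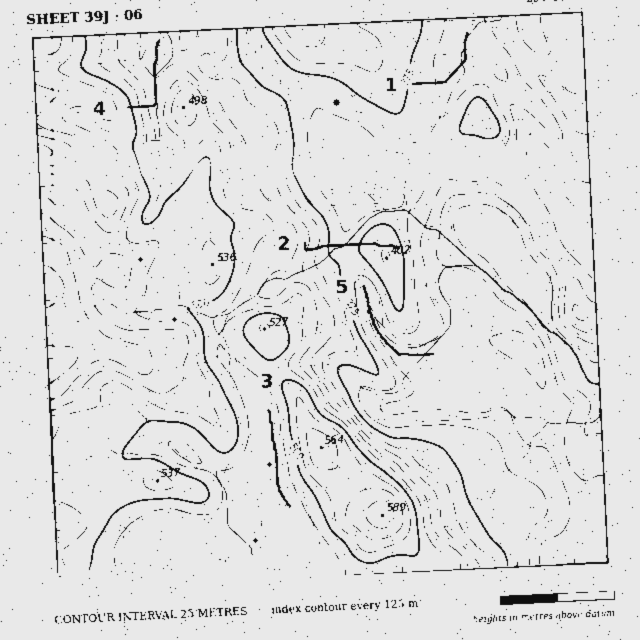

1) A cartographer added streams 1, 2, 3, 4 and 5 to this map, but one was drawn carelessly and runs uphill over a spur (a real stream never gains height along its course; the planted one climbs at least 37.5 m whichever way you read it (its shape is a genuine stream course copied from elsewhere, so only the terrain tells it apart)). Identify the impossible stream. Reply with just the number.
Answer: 2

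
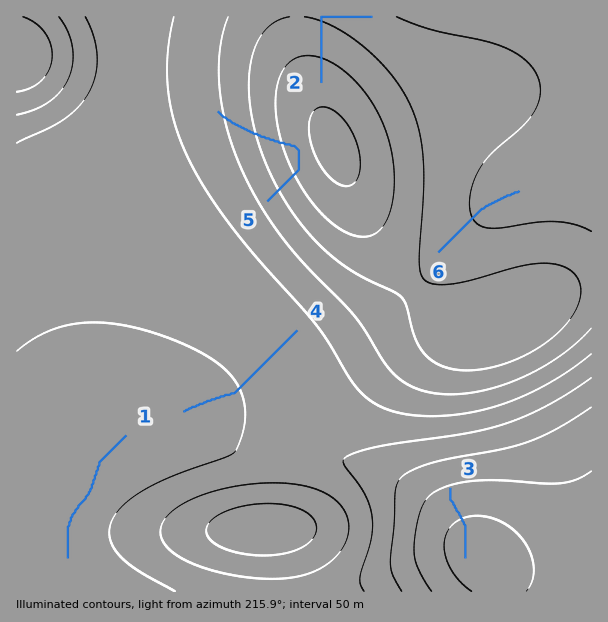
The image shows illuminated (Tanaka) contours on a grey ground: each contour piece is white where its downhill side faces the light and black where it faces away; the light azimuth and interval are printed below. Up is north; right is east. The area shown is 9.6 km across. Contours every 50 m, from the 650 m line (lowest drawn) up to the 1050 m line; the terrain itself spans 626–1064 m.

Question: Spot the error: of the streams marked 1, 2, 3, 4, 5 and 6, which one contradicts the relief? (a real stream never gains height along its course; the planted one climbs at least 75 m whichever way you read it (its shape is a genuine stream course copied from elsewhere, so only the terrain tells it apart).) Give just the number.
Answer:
5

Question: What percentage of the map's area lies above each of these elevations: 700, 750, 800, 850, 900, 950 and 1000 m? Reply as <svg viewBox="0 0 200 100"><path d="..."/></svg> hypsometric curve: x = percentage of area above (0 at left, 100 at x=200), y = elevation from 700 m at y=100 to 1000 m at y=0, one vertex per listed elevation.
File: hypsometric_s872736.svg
<svg viewBox="0 0 200 100"><path d="M189 100l-6-17-32-16-55-17-34-17-32-16-21-17"/></svg>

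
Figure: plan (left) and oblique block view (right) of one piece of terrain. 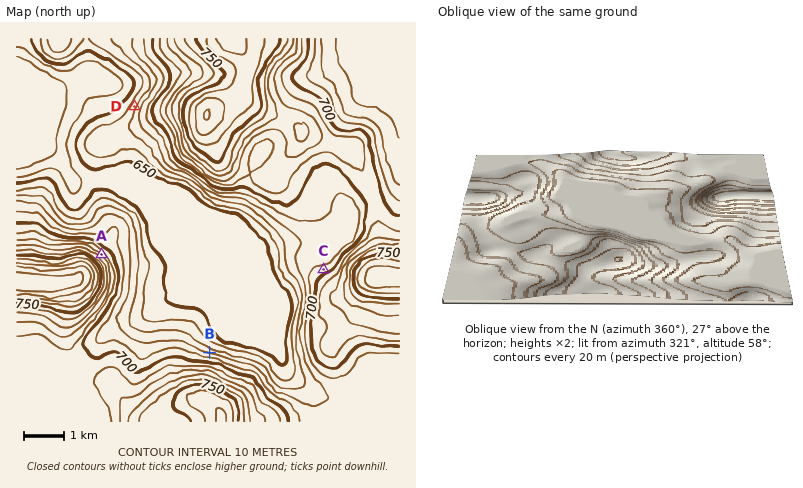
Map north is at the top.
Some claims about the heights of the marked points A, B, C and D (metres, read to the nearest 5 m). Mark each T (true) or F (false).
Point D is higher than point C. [F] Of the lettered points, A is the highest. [T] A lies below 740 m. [T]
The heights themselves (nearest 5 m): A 720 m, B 680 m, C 695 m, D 670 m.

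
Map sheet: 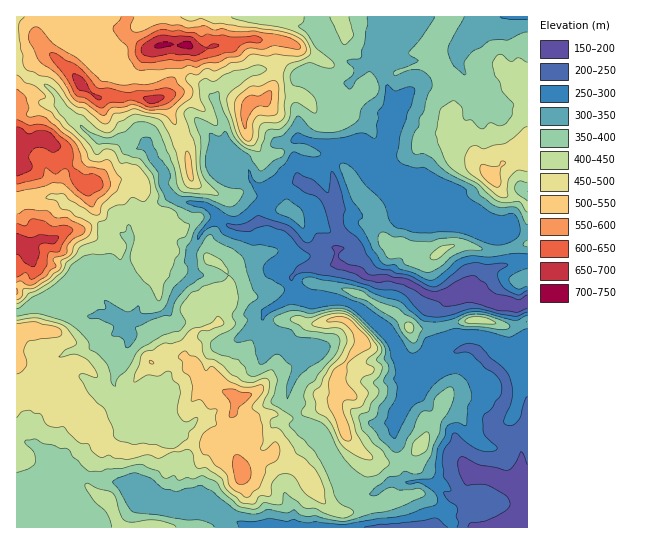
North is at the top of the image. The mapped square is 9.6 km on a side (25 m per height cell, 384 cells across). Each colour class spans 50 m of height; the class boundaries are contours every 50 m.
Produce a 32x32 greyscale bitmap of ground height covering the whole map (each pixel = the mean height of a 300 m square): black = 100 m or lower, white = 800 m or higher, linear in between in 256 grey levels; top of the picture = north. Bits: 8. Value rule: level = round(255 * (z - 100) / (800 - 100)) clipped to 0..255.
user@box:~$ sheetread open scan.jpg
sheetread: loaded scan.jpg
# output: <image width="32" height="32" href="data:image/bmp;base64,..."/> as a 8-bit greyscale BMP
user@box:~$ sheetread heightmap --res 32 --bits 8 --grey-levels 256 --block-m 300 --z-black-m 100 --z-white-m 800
<image width="32" height="32" href="data:image/bmp;base64,Qk02CAAAAAAAADYEAAAoAAAAIAAAACAAAAABAAgAAAAAAAAEAAATCwAAEwsAAAABAAAAAAAAAAAAAAEBAQACAgIAAwMDAAQEBAAFBQUABgYGAAcHBwAICAgACQkJAAoKCgALCwsADAwMAA0NDQAODg4ADw8PABAQEAAREREAEhISABMTEwAUFBQAFRUVABYWFgAXFxcAGBgYABkZGQAaGhoAGxsbABwcHAAdHR0AHh4eAB8fHwAgICAAISEhACIiIgAjIyMAJCQkACUlJQAmJiYAJycnACgoKAApKSkAKioqACsrKwAsLCwALS0tAC4uLgAvLy8AMDAwADExMQAyMjIAMzMzADQ0NAA1NTUANjY2ADc3NwA4ODgAOTk5ADo6OgA7OzsAPDw8AD09PQA+Pj4APz8/AEBAQABBQUEAQkJCAENDQwBEREQARUVFAEZGRgBHR0cASEhIAElJSQBKSkoAS0tLAExMTABNTU0ATk5OAE9PTwBQUFAAUVFRAFJSUgBTU1MAVFRUAFVVVQBWVlYAV1dXAFhYWABZWVkAWlpaAFtbWwBcXFwAXV1dAF5eXgBfX18AYGBgAGFhYQBiYmIAY2NjAGRkZABlZWUAZmZmAGdnZwBoaGgAaWlpAGpqagBra2sAbGxsAG1tbQBubm4Ab29vAHBwcABxcXEAcnJyAHNzcwB0dHQAdXV1AHZ2dgB3d3cAeHh4AHl5eQB6enoAe3t7AHx8fAB9fX0Afn5+AH9/fwCAgIAAgYGBAIKCggCDg4MAhISEAIWFhQCGhoYAh4eHAIiIiACJiYkAioqKAIuLiwCMjIwAjY2NAI6OjgCPj48AkJCQAJGRkQCSkpIAk5OTAJSUlACVlZUAlpaWAJeXlwCYmJgAmZmZAJqamgCbm5sAnJycAJ2dnQCenp4An5+fAKCgoAChoaEAoqKiAKOjowCkpKQApaWlAKampgCnp6cAqKioAKmpqQCqqqoAq6urAKysrACtra0Arq6uAK+vrwCwsLAAsbGxALKysgCzs7MAtLS0ALW1tQC2trYAt7e3ALi4uAC5ubkAurq6ALu7uwC8vLwAvb29AL6+vgC/v78AwMDAAMHBwQDCwsIAw8PDAMTExADFxcUAxsbGAMfHxwDIyMgAycnJAMrKygDLy8sAzMzMAM3NzQDOzs4Az8/PANDQ0ADR0dEA0tLSANPT0wDU1NQA1dXVANbW1gDX19cA2NjYANnZ2QDa2toA29vbANzc3ADd3d0A3t7eAN/f3wDg4OAA4eHhAOLi4gDj4+MA5OTkAOXl5QDm5uYA5+fnAOjo6ADp6ekA6urqAOvr6wDs7OwA7e3tAO7u7gDv7+8A8PDwAPHx8QDy8vIA8/PzAPT09AD19fUA9vb2APf39wD4+PgA+fn5APr6+gD7+/sA/Pz8AP39/QD+/v4A////AGJiYF5eZnBpbGVdW1NNTUpKTFFYXlBGQjw2NjcqIyAjYmBfXmN1aFRRUVFPUmV7bmtpdnpsZGRkWk9DNDItJSNiYmFlbWpaUVReXlpnjpuJdnuHdmJhXVtWUT4uJyYiHWxoZmpta2VfaHN0d4Sgp5OEhoRrZG9wYltWPicjIyMgdGlpbXd/gX9+fn2KmaGfl5CDdGVxf3lkZ2ZAJykwLyZwb3N7hIZ/fHt5fpCbm5qRinVoZ4uAZU9ecFAzPTcuK3h7gomLhXlycXR8hJSfnY16a2l5lHBWRlBlXEdDMjM0g4SLjYp/dW9xdYeLlKSbhG5meY+PfGFIRVVhVUU5MziNi46KgHdxdXJ1hpmfpJ2KZGF5kZmJb1I8Q1lYSD81OpCMiYR/d25+gH6Nm5eEc3ZnW2aIlYRyTzo5REtBOjY8k4iDhX1tY3WNjJOOfXBlW15WV2mMinRMPjo4OTg2OjyVjYuBbmJdYXOAiIBqYF1SUFZXXXuXd0NRRzk3NzlAPZiXjXNjXVlaY2dyfnxsV09ZZXR/iYFISGlWTUtVWllObmxkX11aWlpfXG96fnFZS1ReWmxuSU5dUTUuN0xCLS2HbGRhXl1hYWphZXR4dGFWST1AQ01ZTkM0JSAaGhsjLKyieWRgYGVocWtaX2ttXU1EPEpFPjAoKCtBPyggKT5RxcGedGZmanJ4cl1fbWhYSkM7MCglKjtMWmZgRTc5OkDMx7uWeXRwc312YVxlWU5KSD0wKScxUGRmZWtlWVBMUcLFwbGWeG9wenZuUk8+OT07Oz01MUNWVU1JS0tEQEBMq66kmZCEdXR5dGdaQUc/OkNLQTU2SFNGQD8/P0BESVacmJKVqpiGf3lcVVVfYFBER0M6NDlRTkE+Pz9BSV9zbLKqo7LBsJKMdll8fWJYT0U+NzU2Q01BPT5AQ0xjiIhsy766tqifioJkX4pyUk9PW0o6PTtJQz1CR0pZcoWUj4TOxce1jYFzY1lvjXBQTmRpWklJPzw7PURVXmt6goWKjs7Ov5h1dGtjYXyKbVtok3BcS05RTEZHQFRlcHd2dHiEsayVeICWhHV6jYNvbH+fiH9dZWZhWUo/TGBuc2xrbHSnlYCQqbmuqr2xkYBtiqekjG5uZF9eUkFGWWpuZWVrb5yNibXFtq6usbWff3N8kZmMcGhhXWFdSkpTY2hfZW5vjpaowq6enKGkpJ2TjYB/goNrZWljWFNWWFpfX2BpcHCUqLSnmpmdtMjDxMC1qJWSkJB5amJaTFJaXV9YXWZsapqrn5iXmaSxydLRwr+6s6+nmnBlbWNOUVhdYVhUWlxfl52Xl5eZqKGipZ+elo+Jgnx0ZmtvZFFVWFpfXlRQT1E="/>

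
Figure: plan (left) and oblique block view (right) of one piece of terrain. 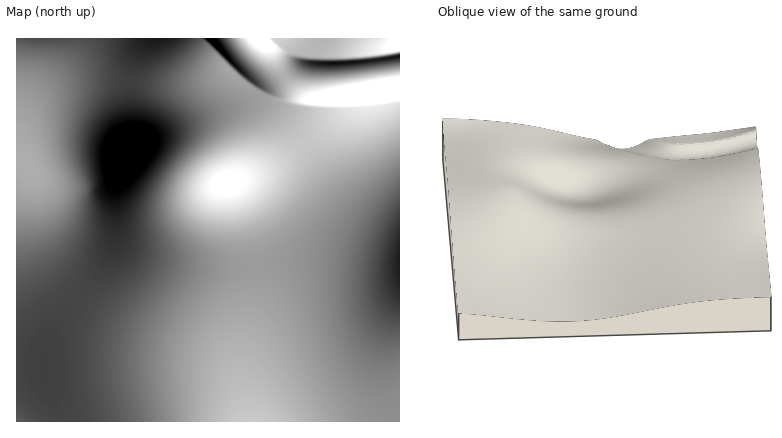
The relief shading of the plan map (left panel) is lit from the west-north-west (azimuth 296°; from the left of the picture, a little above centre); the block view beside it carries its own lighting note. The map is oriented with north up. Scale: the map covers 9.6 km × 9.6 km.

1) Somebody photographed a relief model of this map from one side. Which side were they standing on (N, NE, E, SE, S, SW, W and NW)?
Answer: S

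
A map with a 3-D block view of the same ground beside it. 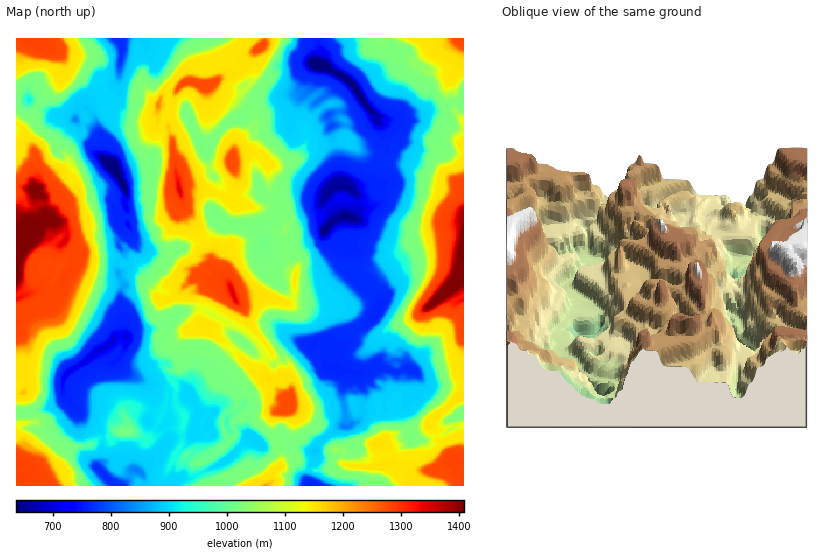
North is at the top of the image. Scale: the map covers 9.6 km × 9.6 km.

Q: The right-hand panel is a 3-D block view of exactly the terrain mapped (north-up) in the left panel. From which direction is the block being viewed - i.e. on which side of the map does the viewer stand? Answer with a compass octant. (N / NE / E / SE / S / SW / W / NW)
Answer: N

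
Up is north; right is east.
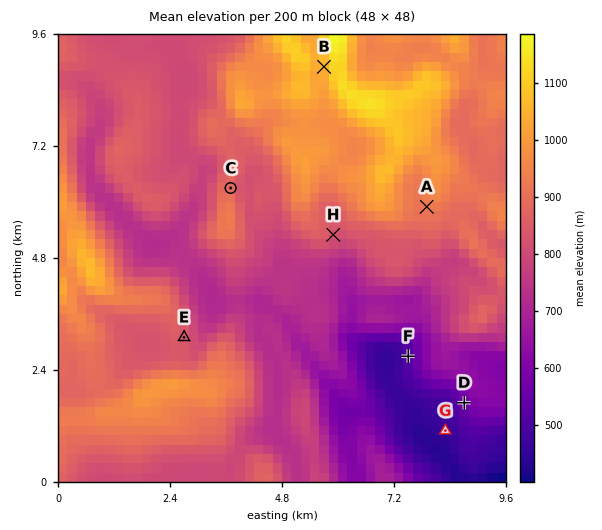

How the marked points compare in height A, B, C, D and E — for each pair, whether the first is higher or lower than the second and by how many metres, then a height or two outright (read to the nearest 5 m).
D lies lower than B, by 485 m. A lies higher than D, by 365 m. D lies lower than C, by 325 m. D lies lower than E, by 285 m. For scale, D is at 560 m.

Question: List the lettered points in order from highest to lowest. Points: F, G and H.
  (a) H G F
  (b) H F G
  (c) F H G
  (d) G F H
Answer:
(b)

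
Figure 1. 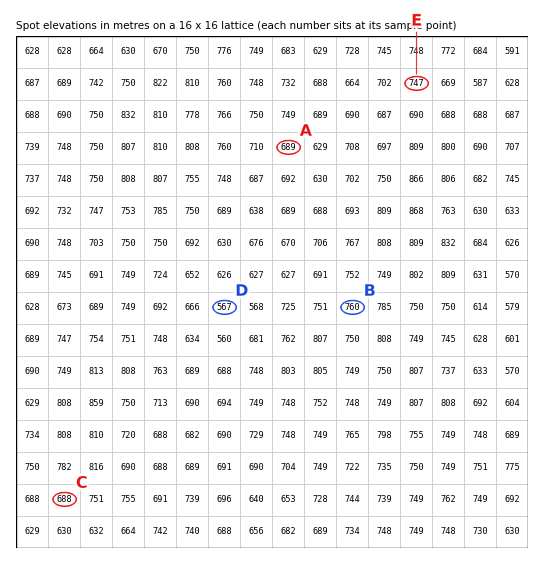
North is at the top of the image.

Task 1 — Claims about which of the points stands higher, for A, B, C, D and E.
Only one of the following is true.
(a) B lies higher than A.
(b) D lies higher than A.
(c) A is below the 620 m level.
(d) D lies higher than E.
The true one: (a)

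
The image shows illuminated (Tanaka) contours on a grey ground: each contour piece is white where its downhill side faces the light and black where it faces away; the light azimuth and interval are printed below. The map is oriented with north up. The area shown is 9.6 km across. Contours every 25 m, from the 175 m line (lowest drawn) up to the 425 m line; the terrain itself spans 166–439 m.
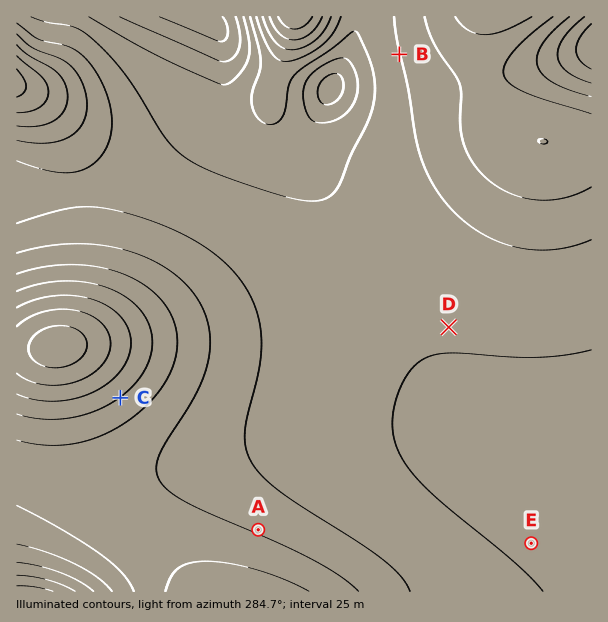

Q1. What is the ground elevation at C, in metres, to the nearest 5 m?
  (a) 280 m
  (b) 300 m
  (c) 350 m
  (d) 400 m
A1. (c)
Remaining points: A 295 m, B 275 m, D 250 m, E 245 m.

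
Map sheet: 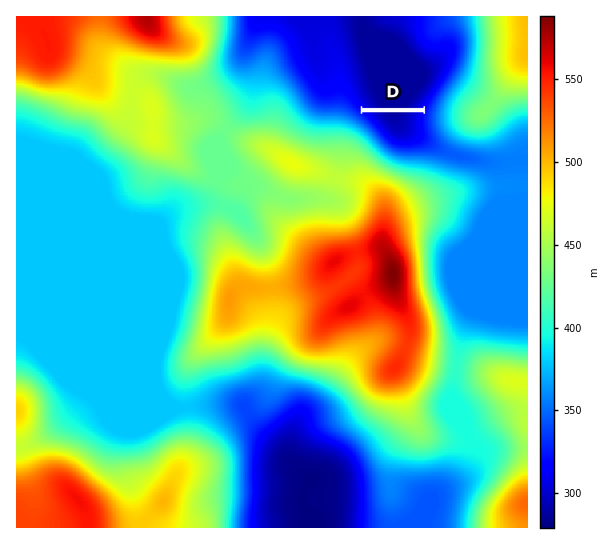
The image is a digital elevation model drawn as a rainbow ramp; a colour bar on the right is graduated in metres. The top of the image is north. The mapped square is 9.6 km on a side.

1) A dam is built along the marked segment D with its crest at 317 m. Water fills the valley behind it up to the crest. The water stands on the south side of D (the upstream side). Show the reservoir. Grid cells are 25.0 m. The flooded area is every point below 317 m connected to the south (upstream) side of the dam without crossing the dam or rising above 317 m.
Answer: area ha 46.4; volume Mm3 6.67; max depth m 29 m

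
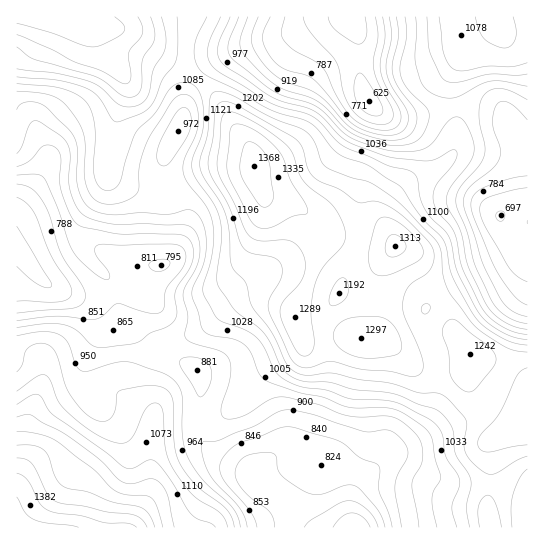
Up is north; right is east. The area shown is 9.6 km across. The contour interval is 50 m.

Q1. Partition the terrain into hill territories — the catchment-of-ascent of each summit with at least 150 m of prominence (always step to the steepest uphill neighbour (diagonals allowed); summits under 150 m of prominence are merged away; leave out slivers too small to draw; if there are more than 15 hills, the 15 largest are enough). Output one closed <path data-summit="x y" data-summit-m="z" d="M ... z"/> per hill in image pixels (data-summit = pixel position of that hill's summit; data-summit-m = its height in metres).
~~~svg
<path data-summit="254 166" data-summit-m="1368" d="M350 16l-15 0-20 4-32 17-46 14-24 12-20 19-8 19-4 25-17 33 3 15 17 29 1 23-4 15-8 16-6 6-14 6-6 22-10 15-2 9 1 6 5 9 16 17 16 10 20 10 4 4 4 12-4 42 7 18 19 17 22 9 14 18 24 13 30 28 214 0 1-271-13-12-8-12-7-16 17-14 11-4-4-45-11-17-8-20-11-8-32-4-47 11-16 1-17-4-8-5-11-18-4-17 0-35z"/><path data-summit="85 19" data-summit-m="1382" d="M334 16l-317 0-1 233 21 26 14 12 12 5 15 4 20 0 41-11 8-6 7-12 13-4 9-10 7-16 2-11 0-17-5-14-13-21-3-15 17-33 4-25 8-19 20-19 24-12 46-14 26-14z"/><path data-summit="17 527" data-summit-m="1413" d="M17 249l0 279 295-1-29-27-24-13-14-18-22-9-19-17-7-18 4-34 0-8-4-12-4-4-20-10-16-10-16-17-6-13 2-11 10-15 4-20-4 8-8 6-33 10-28 1-21-7-15-9z"/><path data-summit="494 17" data-summit-m="1133" d="M527 16l-176 0 8 22 0 35 4 17 11 18 16 8 25 0 47-11 27 3 13 5 23 45 2 35z"/>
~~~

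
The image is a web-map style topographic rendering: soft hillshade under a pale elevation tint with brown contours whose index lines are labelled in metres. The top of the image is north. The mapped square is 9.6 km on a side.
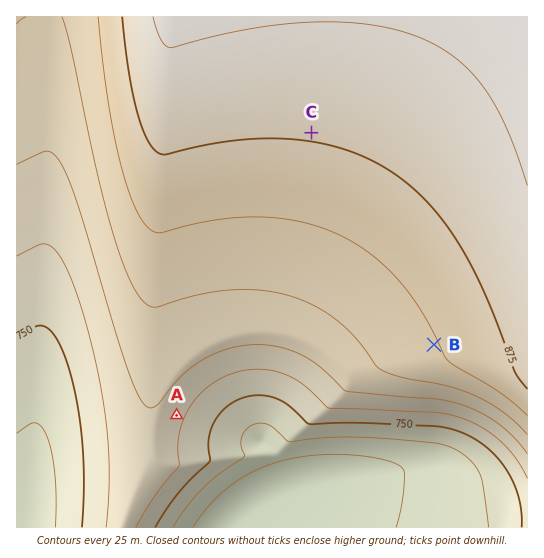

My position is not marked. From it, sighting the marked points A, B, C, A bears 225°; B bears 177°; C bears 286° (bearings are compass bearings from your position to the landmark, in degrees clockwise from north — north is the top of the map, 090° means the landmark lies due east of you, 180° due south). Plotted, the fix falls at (425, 166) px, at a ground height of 880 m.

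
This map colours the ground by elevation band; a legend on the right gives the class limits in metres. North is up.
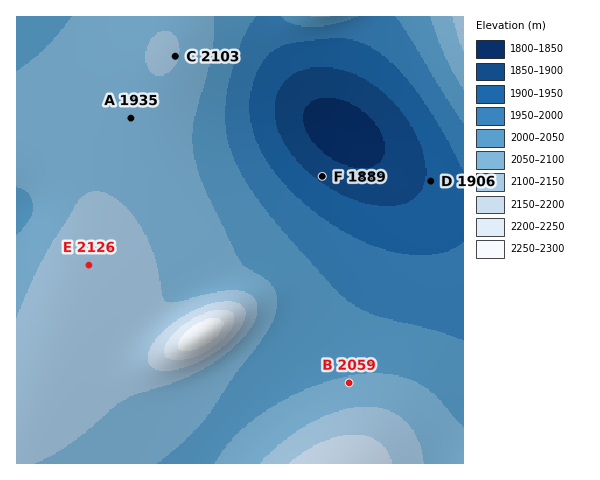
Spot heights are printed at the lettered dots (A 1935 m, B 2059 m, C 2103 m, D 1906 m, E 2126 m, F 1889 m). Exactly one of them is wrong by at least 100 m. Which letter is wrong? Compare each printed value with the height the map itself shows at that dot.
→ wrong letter A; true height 2085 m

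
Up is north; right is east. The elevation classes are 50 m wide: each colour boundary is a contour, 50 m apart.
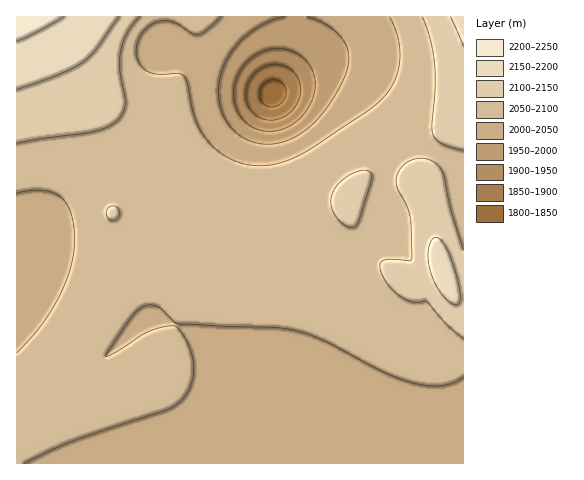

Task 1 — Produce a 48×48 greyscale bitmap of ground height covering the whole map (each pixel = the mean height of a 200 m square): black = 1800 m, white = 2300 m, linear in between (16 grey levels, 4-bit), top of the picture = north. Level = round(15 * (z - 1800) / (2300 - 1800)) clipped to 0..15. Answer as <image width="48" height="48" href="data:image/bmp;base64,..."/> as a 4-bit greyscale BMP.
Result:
<image width="48" height="48" href="data:image/bmp;base64,Qk32BAAAAAAAAHYAAAAoAAAAMAAAADAAAAABAAQAAAAAAIAEAAATCwAAEwsAABAAAAAAAAAAAAAAABEREQAiIiIAMzMzAERERABVVVUAZmZmAHd3dwCIiIgAmZmZAKqqqgC7u7sAzMzMAN3d3QDu7u4A////AIh3d3d3d3d3d3d3d3d3d3d3d3d3d3d3d4iId3d3d3d3d3d3d3d3d3d3d3d3d3d3d4iIiHd3d3d3d3d3d3d3d3d3d3d3d3d3d4iIiIiHd3d3d3d3d3d3d3d3d3d3d3d3d4iIiIiIiHd3d3d3d3d3d3d3d3d3d3d3d4iIiIiIiIiHd3d3d3d3d3d3d3d3d3d3d4iIiIiIiIiIh3d3d3d3d3d3d3d3d3d3d4iIiIiIiIiIiHd3d3d3d3d3d3d3d3d3d4iIiIiIiIiIiId3d3d3d3d3d3d3d3iId4iIiIiIiIiYiId3d3d3d3d3d3d3iIiIiIiIiIiIiIiIiId3d3d3d3d3d3eIiIiIiIiIiIiIiIiIiId3d3d3d3d3d4iIiIiIiHiIiIiIeIiIiId3d3d3d3d3iIiIiIiIiHeIiIiIh3iIiHd3d3d3d3eIiIiIiIiIiXeIiIiIiHd4iHd3d3d3eIiIiIiIiJmZmXd4iIiIiHd3eIiIiIiIiIiIiIiImZmZqnd3iIiIiId3iIiIiIiIiIiIiIiJmZmaqnd3iIiIiIiIiIiIiIiIiIiIiIiZmZmaund3eIiIiIiIiIiIiIiIiIiIiImZmZmru3d3eIiIiIiIiIiIiIiIiIiIiJmZmZmrumZnd4iIiIiIiIiIiIiIiIiIiZmZmZq7umZnd4iJiIiIiIiIiIiIiIiImZmZmZq7umZmd4iJiIiIiIiIiIiIiIiJmZmZmZq7qmZmd4iJmIiIiIiIiIiIiIiZmZmZmZq7qWZmd4iZmYiIiIiIiIiIiImZmZmZmJqqqWZnd4iZmZiIiIiIiIiIiJmZmZmZiJqqqXd3d4iZmZiIiIiIiIiIiJmZmZmYiJqqmHd3d4iZmZiIiIiIiIiIiJmZmZmYiZqqmHd3eIiZmZiIiIiIiIiIiJmZmZmZiaqqmIiIiIiJmZiIiIiIiIiIiJmZmZmZmqqqmIiIiIiJmYiIiIiIiIiIiImZmZmZmqqpmYiIiIiImIiIiIiIiIiIiIiJmZmZmaqpmYiIiIiZmYiIiIiIh3d3eIiImZmZmZmZmZmZmZmZmZmIiIiId3d3d3iIiJmZmZmZmZmZmZmZmZmIiIiHd2ZmZnd4iIiZmZmZmZmZmZmZmZmIiIh3dmVVVWZ3iIiImZmZmamZmZmZmZmYiId3ZVRDRFZnd4iIiZmZmaqqqZmZmZmYiId2ZUMiM0Vmd3iIiJmZmaqqqqqZmZmIiId2VDIhIjRWZ3d4iImZmqqqqqqpmZmIiId2VDIREjRWZnd3iImZmrqqqqqqmZiIiHd2VDIREjRVZmd3iImZmru7qqqqmYiIiHd2ZUMiIzRVZmd3eIiZqru7u6qqmYh3d3d2ZUQzM0RVZmZ3eIiZqru7u7uqmYd3d3d3ZlREREVWZmZ3eIiZqsy7u7u6qYdmd3d3ZlVURVVWZmZ3eImZqszMu7u6qYd2d3d3dmZVVVVmZmZ3eImaqszMzLu7qph3d4h3d2ZmZmZmZmd3eImaq8zMzMu7upiIiIiId3ZmZmZmZmd3iImaqw=="/>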